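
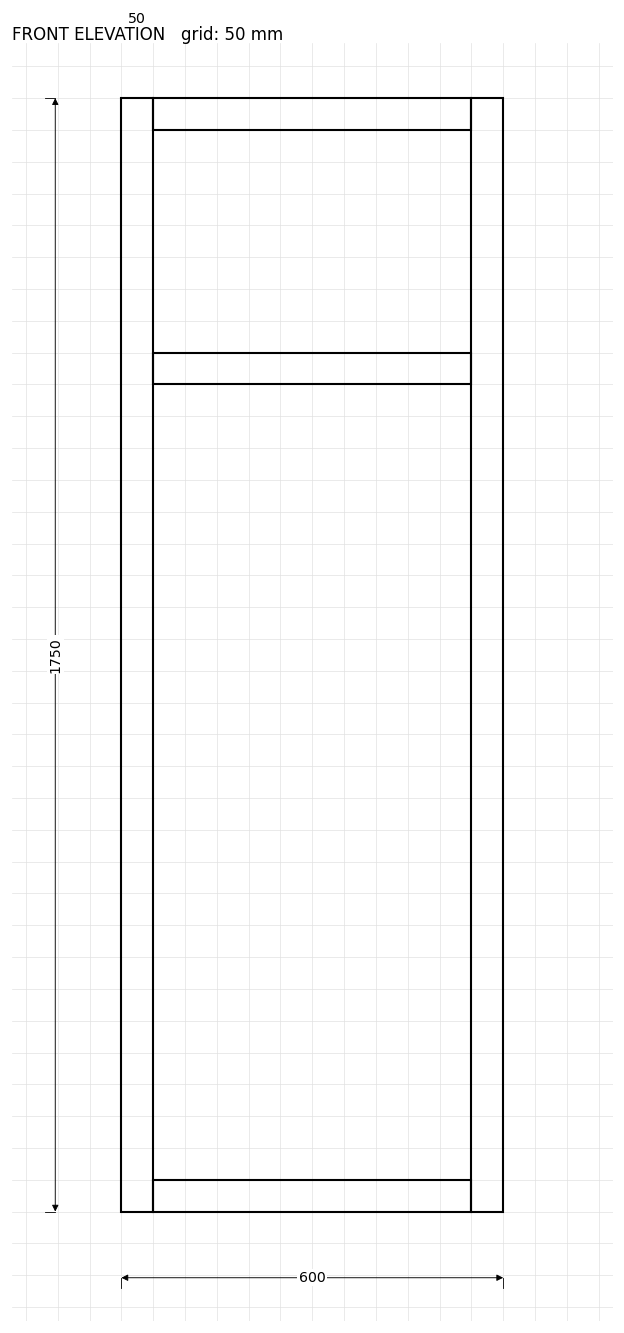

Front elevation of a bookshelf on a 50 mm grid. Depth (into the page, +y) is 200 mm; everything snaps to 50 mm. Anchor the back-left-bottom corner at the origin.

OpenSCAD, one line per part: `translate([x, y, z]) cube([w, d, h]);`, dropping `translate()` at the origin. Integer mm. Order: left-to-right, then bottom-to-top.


cube([50, 200, 1750]);
translate([50, 0, 0]) cube([500, 200, 50]);
translate([50, 0, 1300]) cube([500, 200, 50]);
translate([50, 0, 1700]) cube([500, 200, 50]);
translate([550, 0, 0]) cube([50, 200, 1750]);


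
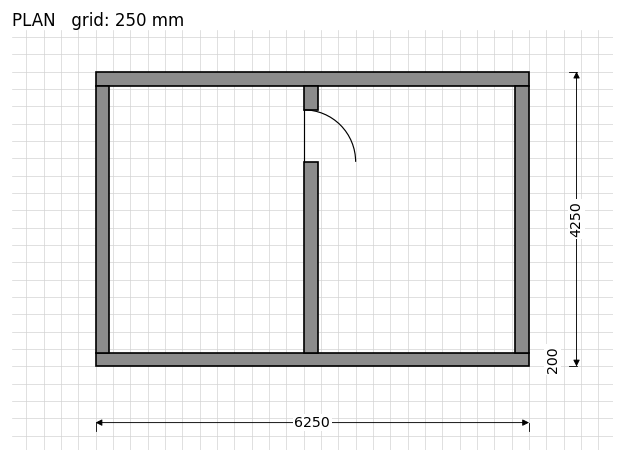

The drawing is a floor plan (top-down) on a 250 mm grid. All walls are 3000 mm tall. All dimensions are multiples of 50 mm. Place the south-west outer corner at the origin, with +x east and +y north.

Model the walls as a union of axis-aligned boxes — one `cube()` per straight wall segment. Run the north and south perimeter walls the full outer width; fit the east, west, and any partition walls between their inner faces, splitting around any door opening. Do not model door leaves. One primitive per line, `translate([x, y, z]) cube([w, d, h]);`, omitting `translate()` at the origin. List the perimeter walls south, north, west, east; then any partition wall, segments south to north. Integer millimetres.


cube([6250, 200, 3000]);
translate([0, 4050, 0]) cube([6250, 200, 3000]);
translate([0, 200, 0]) cube([200, 3850, 3000]);
translate([6050, 200, 0]) cube([200, 3850, 3000]);
translate([3000, 200, 0]) cube([200, 2750, 3000]);
translate([3000, 3700, 0]) cube([200, 350, 3000]);


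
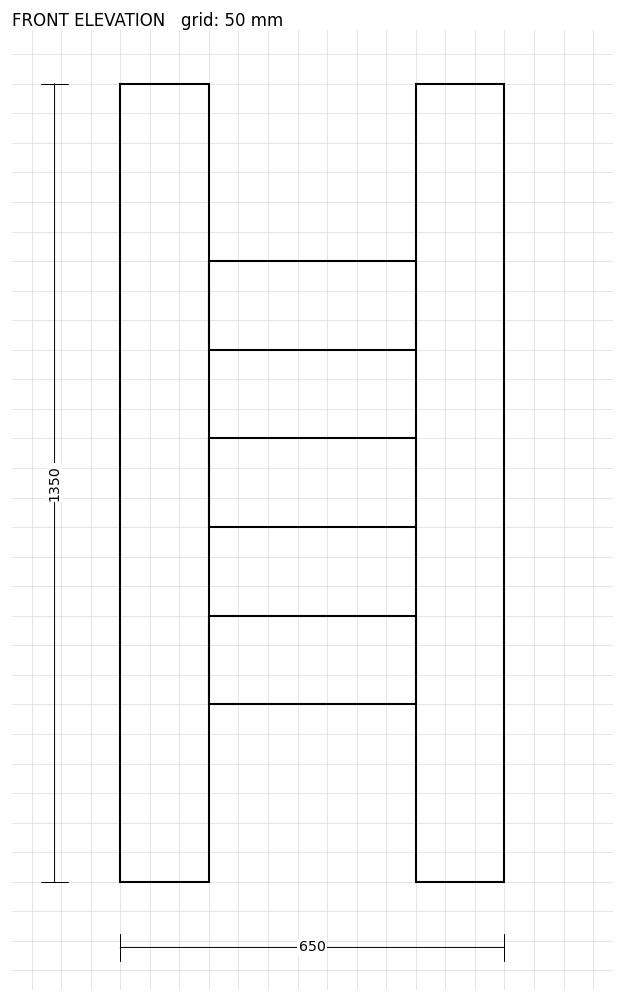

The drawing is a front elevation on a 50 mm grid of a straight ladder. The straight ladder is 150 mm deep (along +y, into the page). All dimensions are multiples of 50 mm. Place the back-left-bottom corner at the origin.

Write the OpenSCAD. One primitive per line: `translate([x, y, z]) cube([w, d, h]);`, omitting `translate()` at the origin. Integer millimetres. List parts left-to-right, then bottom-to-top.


cube([150, 150, 1350]);
translate([150, 0, 300]) cube([350, 150, 150]);
translate([150, 0, 600]) cube([350, 150, 150]);
translate([150, 0, 900]) cube([350, 150, 150]);
translate([500, 0, 0]) cube([150, 150, 1350]);


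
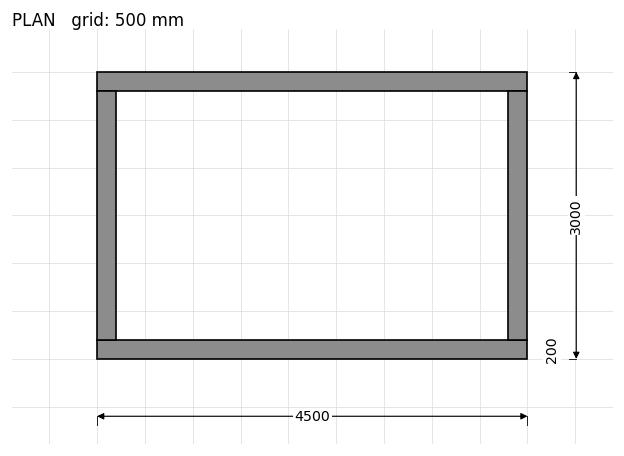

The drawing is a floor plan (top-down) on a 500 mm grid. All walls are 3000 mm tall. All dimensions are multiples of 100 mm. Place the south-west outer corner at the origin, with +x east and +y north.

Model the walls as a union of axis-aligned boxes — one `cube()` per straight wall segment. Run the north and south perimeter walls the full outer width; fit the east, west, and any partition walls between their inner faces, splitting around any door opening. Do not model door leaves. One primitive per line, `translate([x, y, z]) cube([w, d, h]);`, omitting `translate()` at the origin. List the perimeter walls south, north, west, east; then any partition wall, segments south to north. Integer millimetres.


cube([4500, 200, 3000]);
translate([0, 2800, 0]) cube([4500, 200, 3000]);
translate([0, 200, 0]) cube([200, 2600, 3000]);
translate([4300, 200, 0]) cube([200, 2600, 3000]);


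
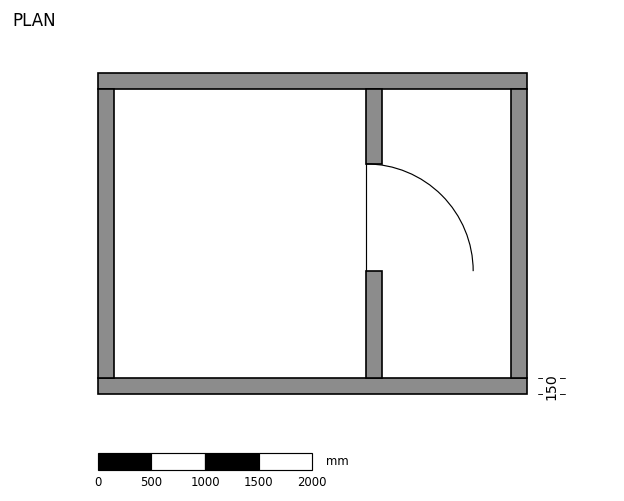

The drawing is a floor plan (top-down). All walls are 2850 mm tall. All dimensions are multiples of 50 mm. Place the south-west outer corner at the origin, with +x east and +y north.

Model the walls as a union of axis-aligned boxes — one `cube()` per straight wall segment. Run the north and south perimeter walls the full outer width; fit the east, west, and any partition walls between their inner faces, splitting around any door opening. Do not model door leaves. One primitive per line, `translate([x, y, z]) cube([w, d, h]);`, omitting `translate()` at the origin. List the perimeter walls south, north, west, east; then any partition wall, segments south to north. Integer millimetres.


cube([4000, 150, 2850]);
translate([0, 2850, 0]) cube([4000, 150, 2850]);
translate([0, 150, 0]) cube([150, 2700, 2850]);
translate([3850, 150, 0]) cube([150, 2700, 2850]);
translate([2500, 150, 0]) cube([150, 1000, 2850]);
translate([2500, 2150, 0]) cube([150, 700, 2850]);


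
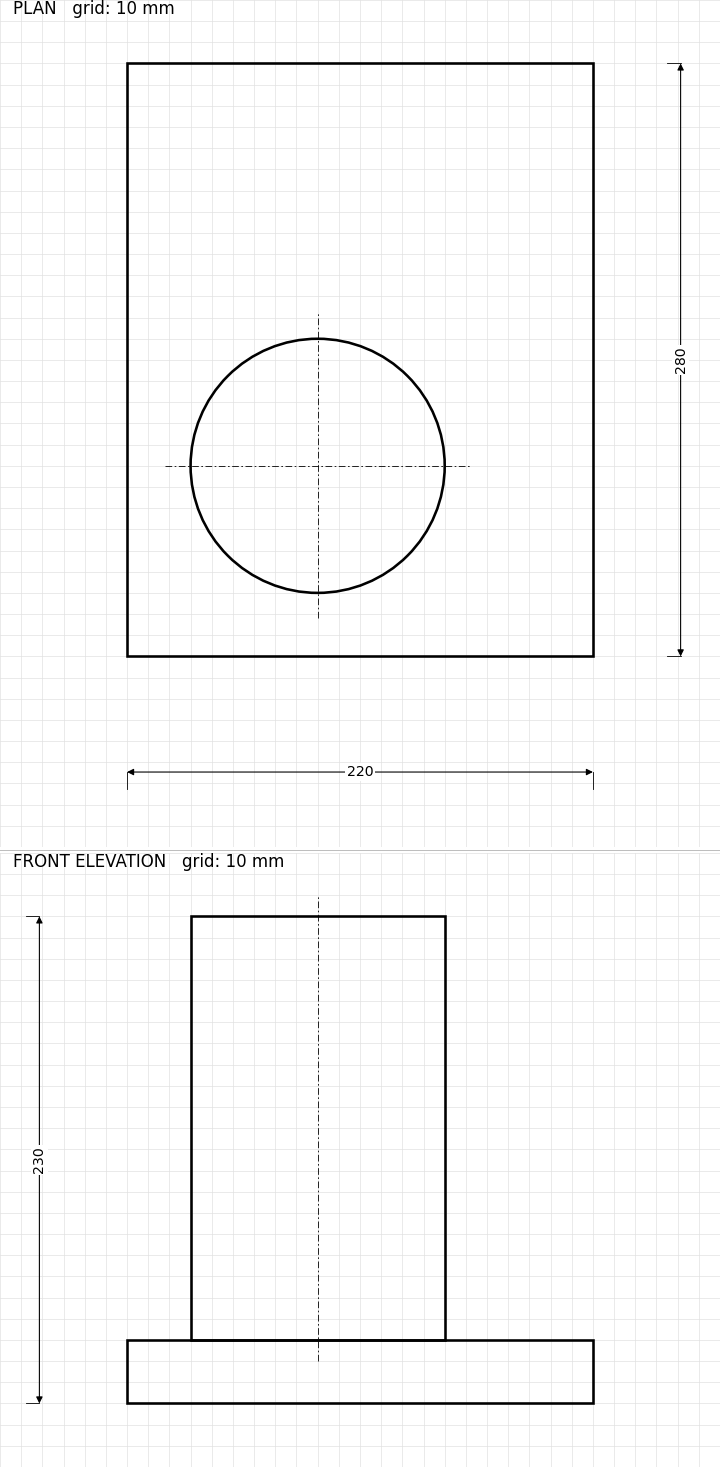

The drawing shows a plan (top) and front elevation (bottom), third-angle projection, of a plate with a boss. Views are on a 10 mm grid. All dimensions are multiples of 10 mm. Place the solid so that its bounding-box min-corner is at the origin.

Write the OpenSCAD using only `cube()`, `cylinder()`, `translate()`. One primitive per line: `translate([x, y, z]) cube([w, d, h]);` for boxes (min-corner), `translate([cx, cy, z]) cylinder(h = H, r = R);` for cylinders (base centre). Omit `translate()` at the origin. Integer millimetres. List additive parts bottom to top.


cube([220, 280, 30]);
translate([90, 90, 30]) cylinder(h = 200, r = 60);


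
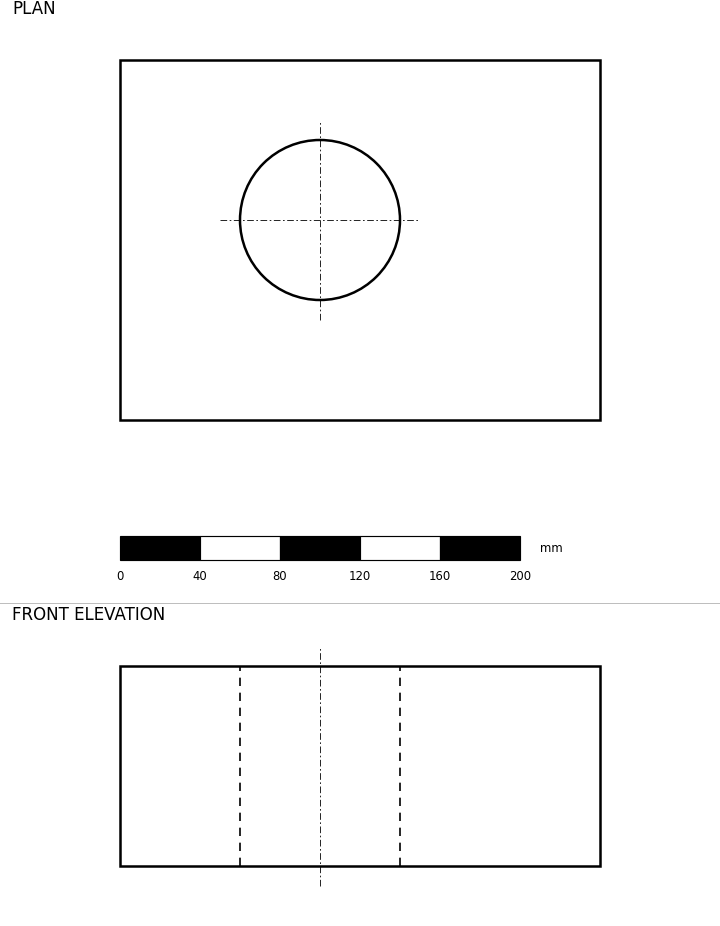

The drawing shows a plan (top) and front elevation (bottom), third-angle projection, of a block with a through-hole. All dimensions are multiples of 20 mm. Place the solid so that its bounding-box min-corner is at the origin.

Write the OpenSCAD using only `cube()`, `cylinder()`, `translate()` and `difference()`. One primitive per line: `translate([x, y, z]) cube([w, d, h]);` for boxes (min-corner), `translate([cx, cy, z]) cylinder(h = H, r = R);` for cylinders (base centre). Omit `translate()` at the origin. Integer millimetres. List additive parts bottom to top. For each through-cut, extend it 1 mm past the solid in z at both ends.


difference() {
  cube([240, 180, 100]);
  translate([100, 100, -1]) cylinder(h = 102, r = 40);
}


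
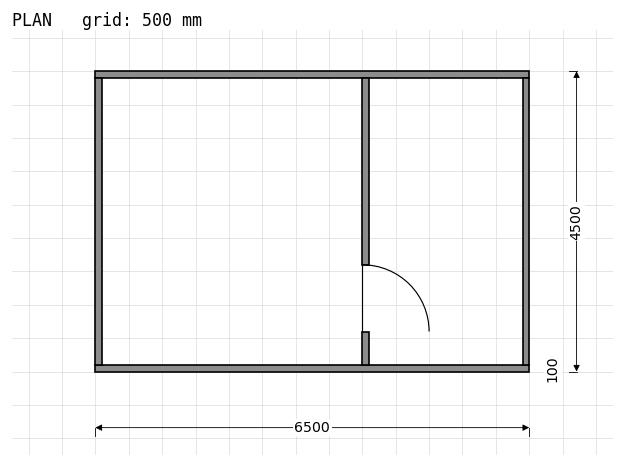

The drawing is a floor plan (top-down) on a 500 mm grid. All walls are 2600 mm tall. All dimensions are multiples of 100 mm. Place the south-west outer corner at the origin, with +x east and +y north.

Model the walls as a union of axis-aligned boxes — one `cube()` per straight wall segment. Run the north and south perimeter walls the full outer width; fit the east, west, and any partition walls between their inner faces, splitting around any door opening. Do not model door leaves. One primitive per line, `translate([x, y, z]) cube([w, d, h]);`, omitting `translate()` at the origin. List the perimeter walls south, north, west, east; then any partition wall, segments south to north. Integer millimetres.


cube([6500, 100, 2600]);
translate([0, 4400, 0]) cube([6500, 100, 2600]);
translate([0, 100, 0]) cube([100, 4300, 2600]);
translate([6400, 100, 0]) cube([100, 4300, 2600]);
translate([4000, 100, 0]) cube([100, 500, 2600]);
translate([4000, 1600, 0]) cube([100, 2800, 2600]);


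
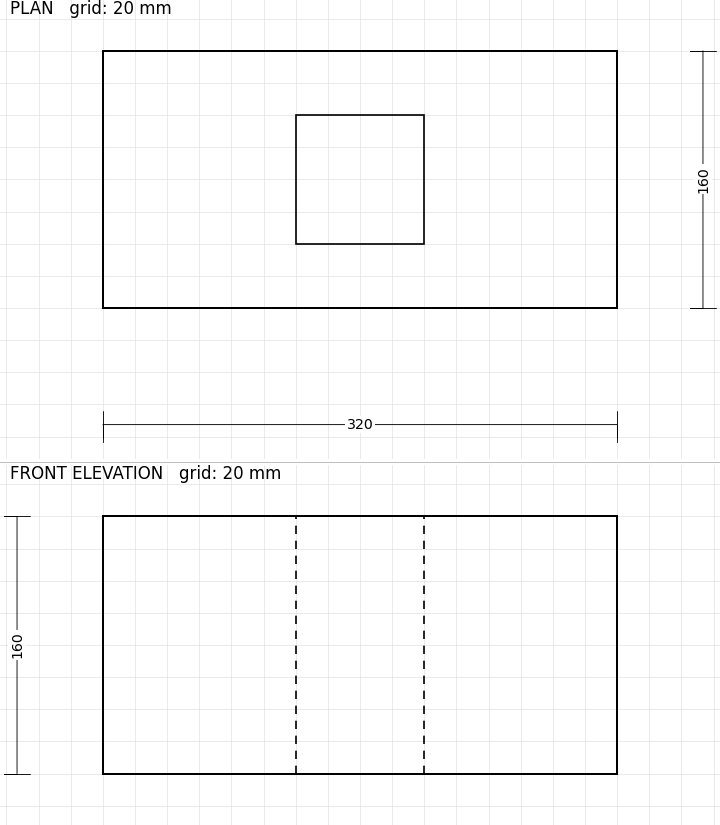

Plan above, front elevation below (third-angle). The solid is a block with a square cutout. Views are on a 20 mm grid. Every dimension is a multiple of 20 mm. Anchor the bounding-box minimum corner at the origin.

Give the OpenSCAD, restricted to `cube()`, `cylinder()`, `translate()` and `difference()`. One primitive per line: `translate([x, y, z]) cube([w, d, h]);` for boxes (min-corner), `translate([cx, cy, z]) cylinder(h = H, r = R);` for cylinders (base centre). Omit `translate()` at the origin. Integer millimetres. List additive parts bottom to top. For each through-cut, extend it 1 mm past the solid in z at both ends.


difference() {
  cube([320, 160, 160]);
  translate([120, 40, -1]) cube([80, 80, 162]);
}


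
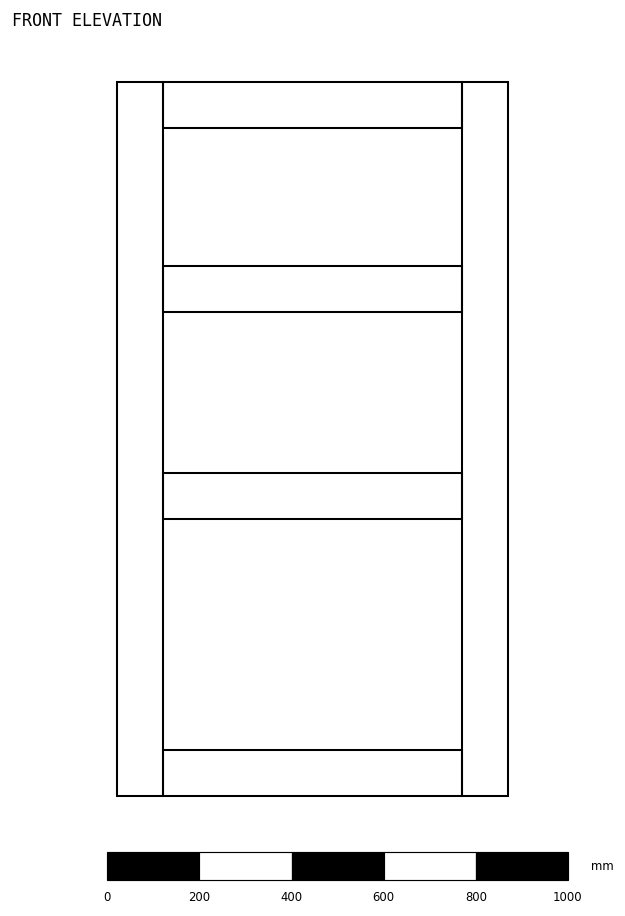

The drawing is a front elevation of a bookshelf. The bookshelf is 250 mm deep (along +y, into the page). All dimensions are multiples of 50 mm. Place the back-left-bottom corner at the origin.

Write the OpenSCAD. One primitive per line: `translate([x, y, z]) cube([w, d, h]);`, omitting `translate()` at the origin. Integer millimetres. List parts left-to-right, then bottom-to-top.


cube([100, 250, 1550]);
translate([100, 0, 0]) cube([650, 250, 100]);
translate([100, 0, 600]) cube([650, 250, 100]);
translate([100, 0, 1050]) cube([650, 250, 100]);
translate([100, 0, 1450]) cube([650, 250, 100]);
translate([750, 0, 0]) cube([100, 250, 1550]);


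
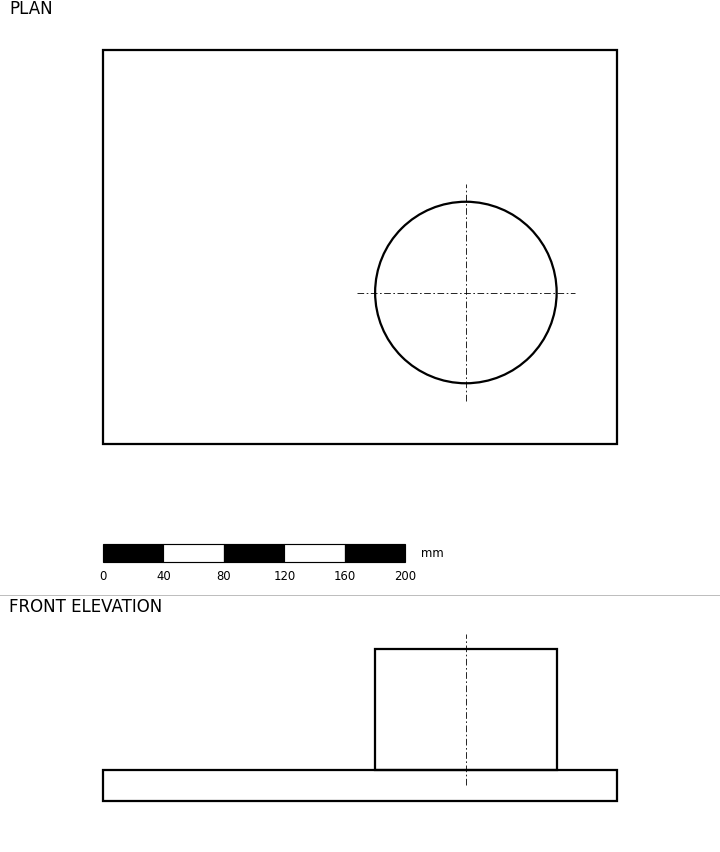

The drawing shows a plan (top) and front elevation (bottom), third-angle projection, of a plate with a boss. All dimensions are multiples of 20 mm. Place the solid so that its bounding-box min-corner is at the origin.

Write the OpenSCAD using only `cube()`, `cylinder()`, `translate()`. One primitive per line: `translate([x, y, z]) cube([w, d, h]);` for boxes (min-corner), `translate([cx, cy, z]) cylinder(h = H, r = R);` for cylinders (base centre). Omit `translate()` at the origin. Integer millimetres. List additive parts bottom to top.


cube([340, 260, 20]);
translate([240, 100, 20]) cylinder(h = 80, r = 60);


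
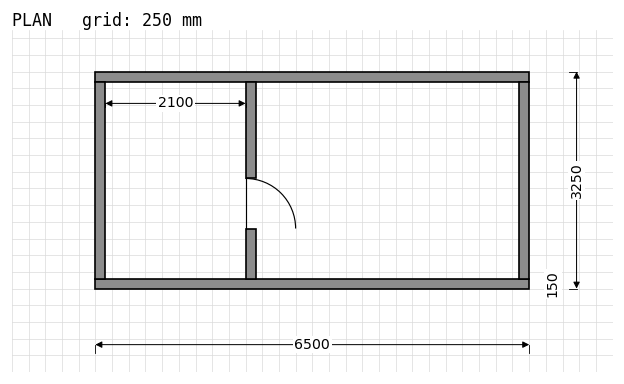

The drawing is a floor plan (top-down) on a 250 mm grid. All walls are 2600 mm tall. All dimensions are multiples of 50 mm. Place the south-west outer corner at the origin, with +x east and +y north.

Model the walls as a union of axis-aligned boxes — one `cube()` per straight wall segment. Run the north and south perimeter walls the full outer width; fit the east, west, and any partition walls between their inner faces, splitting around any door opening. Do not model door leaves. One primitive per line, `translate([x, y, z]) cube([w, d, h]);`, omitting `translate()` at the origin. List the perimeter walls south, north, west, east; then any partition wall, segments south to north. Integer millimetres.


cube([6500, 150, 2600]);
translate([0, 3100, 0]) cube([6500, 150, 2600]);
translate([0, 150, 0]) cube([150, 2950, 2600]);
translate([6350, 150, 0]) cube([150, 2950, 2600]);
translate([2250, 150, 0]) cube([150, 750, 2600]);
translate([2250, 1650, 0]) cube([150, 1450, 2600]);


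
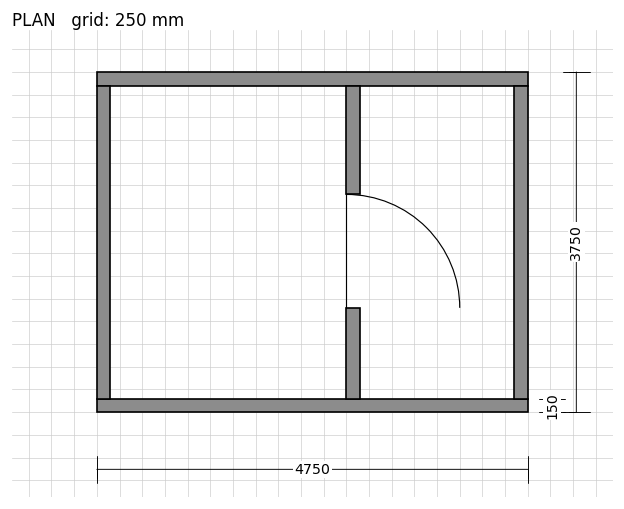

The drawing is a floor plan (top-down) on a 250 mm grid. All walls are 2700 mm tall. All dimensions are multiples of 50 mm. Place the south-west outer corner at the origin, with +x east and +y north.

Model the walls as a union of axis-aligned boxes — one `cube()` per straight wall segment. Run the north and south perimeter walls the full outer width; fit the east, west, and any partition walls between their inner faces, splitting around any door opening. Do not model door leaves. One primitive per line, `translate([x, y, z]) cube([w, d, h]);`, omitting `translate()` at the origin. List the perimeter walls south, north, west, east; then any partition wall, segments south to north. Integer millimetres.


cube([4750, 150, 2700]);
translate([0, 3600, 0]) cube([4750, 150, 2700]);
translate([0, 150, 0]) cube([150, 3450, 2700]);
translate([4600, 150, 0]) cube([150, 3450, 2700]);
translate([2750, 150, 0]) cube([150, 1000, 2700]);
translate([2750, 2400, 0]) cube([150, 1200, 2700]);


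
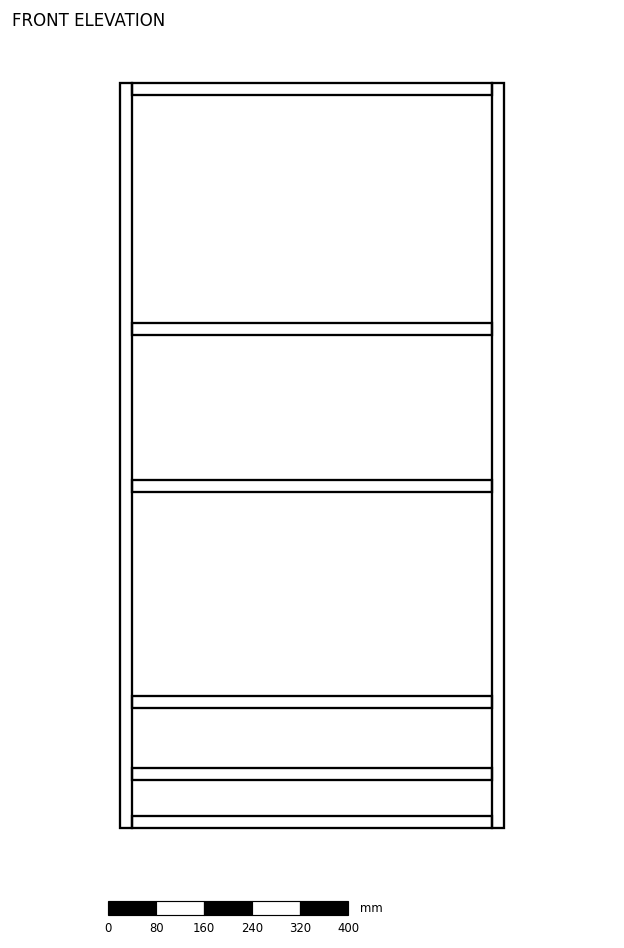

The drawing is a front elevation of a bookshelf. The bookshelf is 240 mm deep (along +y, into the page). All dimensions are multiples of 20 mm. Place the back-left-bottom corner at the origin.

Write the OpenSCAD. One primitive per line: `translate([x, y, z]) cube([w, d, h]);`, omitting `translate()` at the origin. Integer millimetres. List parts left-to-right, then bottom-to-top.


cube([20, 240, 1240]);
translate([20, 0, 0]) cube([600, 240, 20]);
translate([20, 0, 80]) cube([600, 240, 20]);
translate([20, 0, 200]) cube([600, 240, 20]);
translate([20, 0, 560]) cube([600, 240, 20]);
translate([20, 0, 820]) cube([600, 240, 20]);
translate([20, 0, 1220]) cube([600, 240, 20]);
translate([620, 0, 0]) cube([20, 240, 1240]);


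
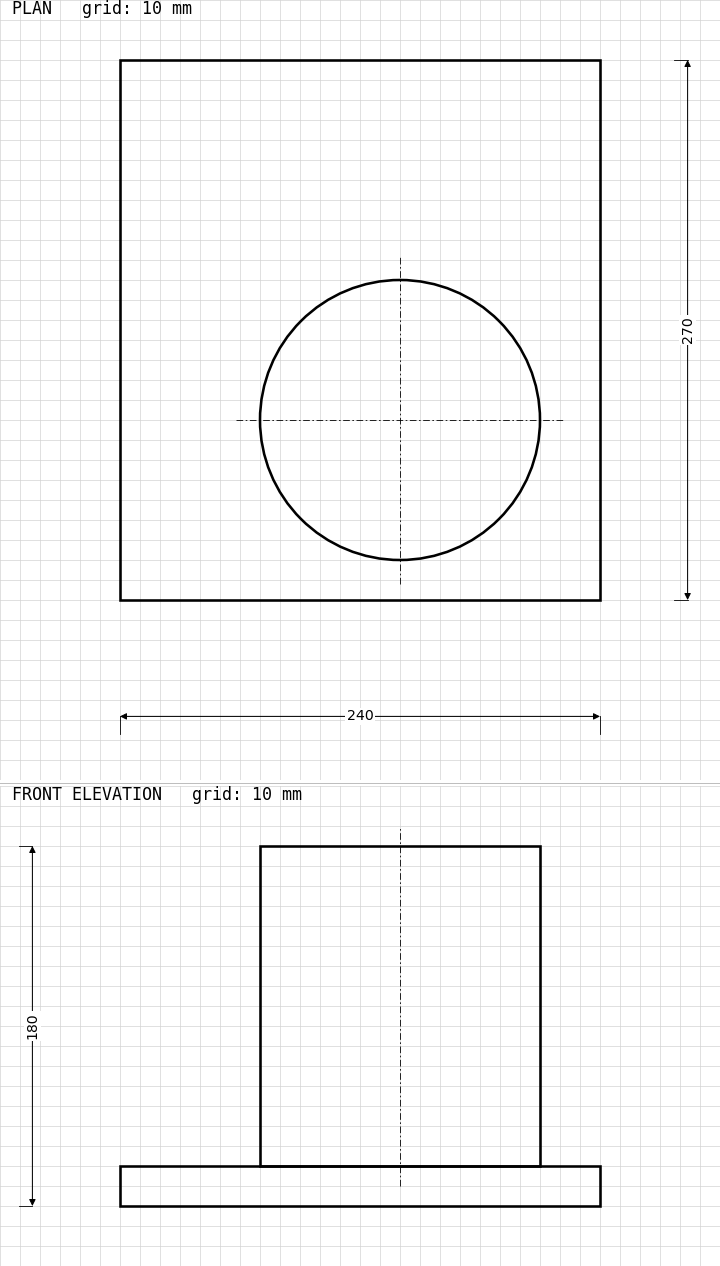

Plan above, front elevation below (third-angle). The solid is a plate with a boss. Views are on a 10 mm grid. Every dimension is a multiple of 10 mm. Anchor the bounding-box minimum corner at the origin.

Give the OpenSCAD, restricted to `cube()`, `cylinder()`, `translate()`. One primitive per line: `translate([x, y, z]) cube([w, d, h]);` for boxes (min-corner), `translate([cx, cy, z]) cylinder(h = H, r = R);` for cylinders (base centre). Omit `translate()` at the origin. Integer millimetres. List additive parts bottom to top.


cube([240, 270, 20]);
translate([140, 90, 20]) cylinder(h = 160, r = 70);


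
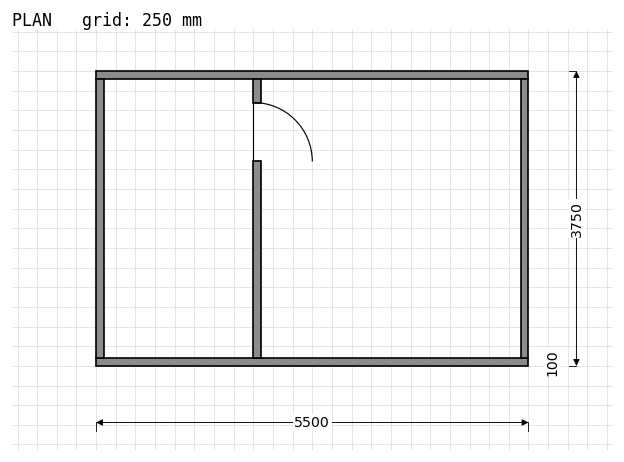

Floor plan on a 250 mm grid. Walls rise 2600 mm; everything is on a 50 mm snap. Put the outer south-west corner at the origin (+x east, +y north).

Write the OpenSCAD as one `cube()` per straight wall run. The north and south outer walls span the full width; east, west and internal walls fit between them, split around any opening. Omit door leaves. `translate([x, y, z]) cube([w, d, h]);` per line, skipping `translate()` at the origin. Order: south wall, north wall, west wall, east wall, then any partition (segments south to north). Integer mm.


cube([5500, 100, 2600]);
translate([0, 3650, 0]) cube([5500, 100, 2600]);
translate([0, 100, 0]) cube([100, 3550, 2600]);
translate([5400, 100, 0]) cube([100, 3550, 2600]);
translate([2000, 100, 0]) cube([100, 2500, 2600]);
translate([2000, 3350, 0]) cube([100, 300, 2600]);


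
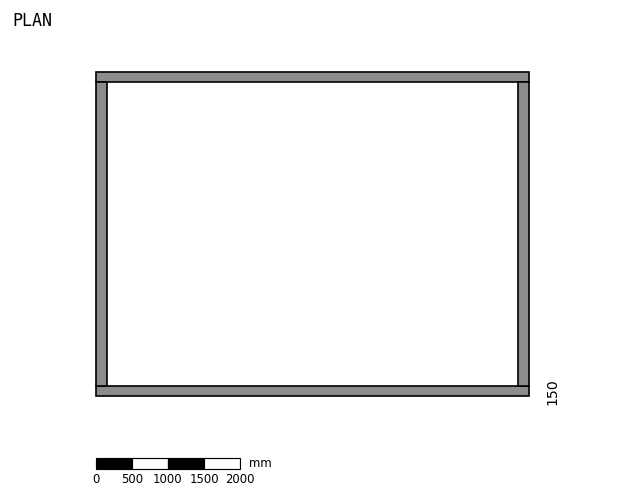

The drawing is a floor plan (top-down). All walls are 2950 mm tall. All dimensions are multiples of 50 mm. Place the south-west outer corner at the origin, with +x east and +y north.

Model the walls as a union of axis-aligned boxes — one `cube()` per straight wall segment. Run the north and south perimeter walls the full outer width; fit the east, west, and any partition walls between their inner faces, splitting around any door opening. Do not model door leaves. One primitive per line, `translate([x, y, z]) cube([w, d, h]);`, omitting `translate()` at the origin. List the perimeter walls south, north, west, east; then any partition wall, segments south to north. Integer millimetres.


cube([6000, 150, 2950]);
translate([0, 4350, 0]) cube([6000, 150, 2950]);
translate([0, 150, 0]) cube([150, 4200, 2950]);
translate([5850, 150, 0]) cube([150, 4200, 2950]);


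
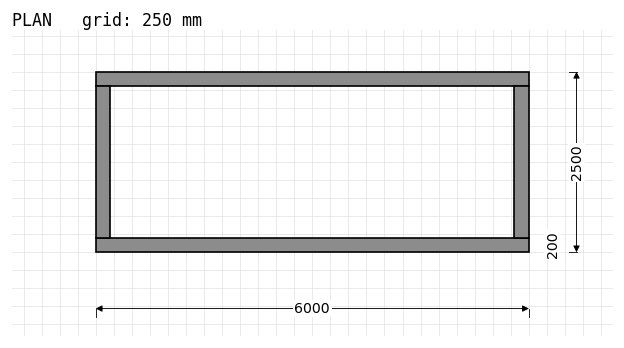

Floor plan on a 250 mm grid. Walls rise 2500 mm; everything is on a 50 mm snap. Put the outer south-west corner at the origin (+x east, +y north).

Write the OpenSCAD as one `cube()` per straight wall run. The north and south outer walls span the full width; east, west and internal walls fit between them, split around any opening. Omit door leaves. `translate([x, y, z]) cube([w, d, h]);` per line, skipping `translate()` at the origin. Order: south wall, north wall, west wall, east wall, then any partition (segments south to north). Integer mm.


cube([6000, 200, 2500]);
translate([0, 2300, 0]) cube([6000, 200, 2500]);
translate([0, 200, 0]) cube([200, 2100, 2500]);
translate([5800, 200, 0]) cube([200, 2100, 2500]);


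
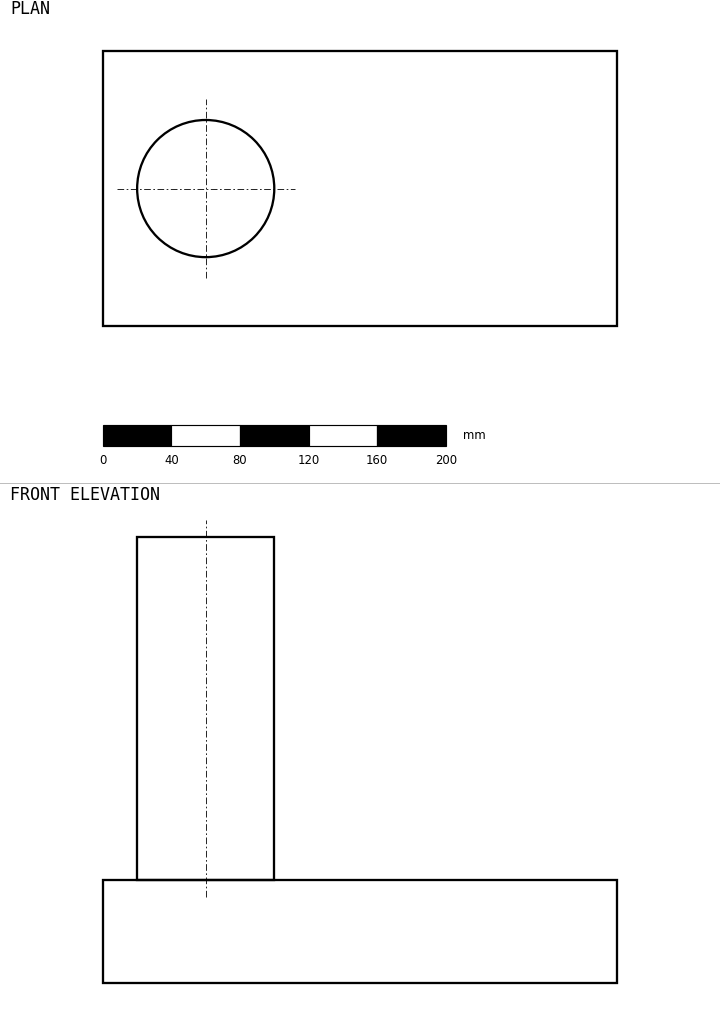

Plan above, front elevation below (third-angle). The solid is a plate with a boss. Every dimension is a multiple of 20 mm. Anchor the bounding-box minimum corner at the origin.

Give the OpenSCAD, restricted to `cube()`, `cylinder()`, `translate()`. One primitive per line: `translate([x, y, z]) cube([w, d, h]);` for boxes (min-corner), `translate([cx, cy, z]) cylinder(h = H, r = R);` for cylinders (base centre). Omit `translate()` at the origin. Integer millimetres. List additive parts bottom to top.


cube([300, 160, 60]);
translate([60, 80, 60]) cylinder(h = 200, r = 40);


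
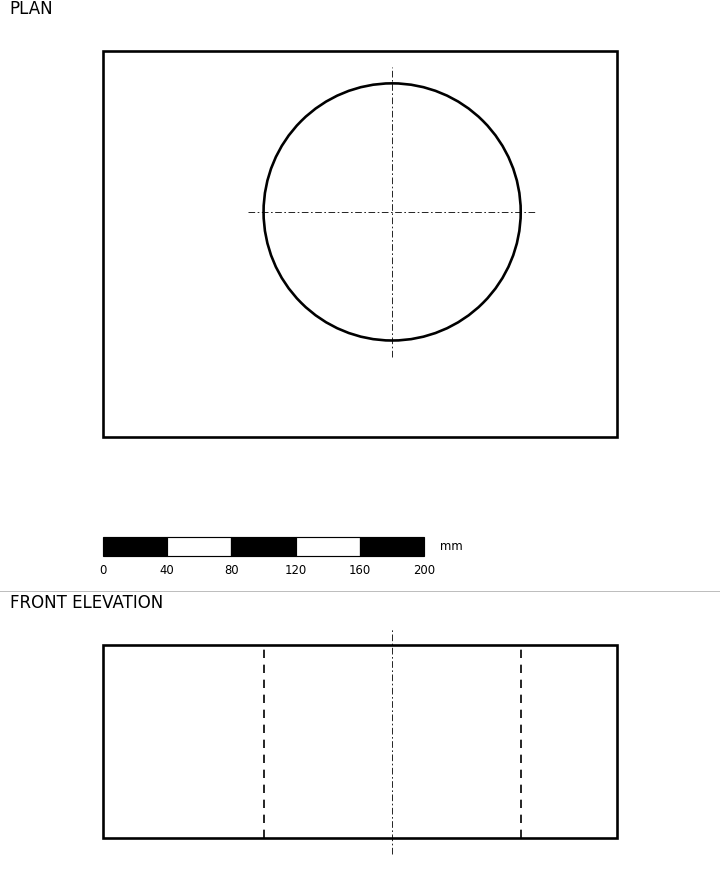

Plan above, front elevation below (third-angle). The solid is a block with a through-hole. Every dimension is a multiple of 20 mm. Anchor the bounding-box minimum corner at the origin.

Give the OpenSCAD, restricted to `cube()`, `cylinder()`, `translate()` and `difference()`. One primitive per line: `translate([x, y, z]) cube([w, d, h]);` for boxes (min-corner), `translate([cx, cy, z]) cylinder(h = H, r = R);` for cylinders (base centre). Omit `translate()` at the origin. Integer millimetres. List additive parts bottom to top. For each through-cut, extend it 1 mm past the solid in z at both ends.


difference() {
  cube([320, 240, 120]);
  translate([180, 140, -1]) cylinder(h = 122, r = 80);
}


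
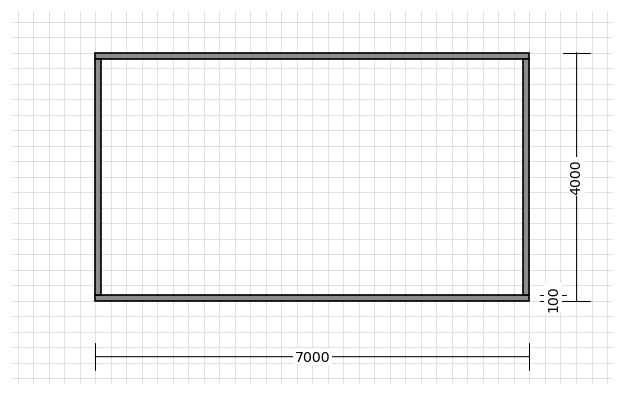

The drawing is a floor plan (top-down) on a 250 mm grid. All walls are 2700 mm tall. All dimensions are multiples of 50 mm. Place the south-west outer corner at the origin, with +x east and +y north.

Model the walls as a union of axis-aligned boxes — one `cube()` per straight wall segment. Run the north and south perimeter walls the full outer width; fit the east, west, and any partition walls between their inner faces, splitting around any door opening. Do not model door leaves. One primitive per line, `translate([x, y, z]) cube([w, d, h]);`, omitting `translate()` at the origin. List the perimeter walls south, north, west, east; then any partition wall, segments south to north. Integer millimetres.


cube([7000, 100, 2700]);
translate([0, 3900, 0]) cube([7000, 100, 2700]);
translate([0, 100, 0]) cube([100, 3800, 2700]);
translate([6900, 100, 0]) cube([100, 3800, 2700]);


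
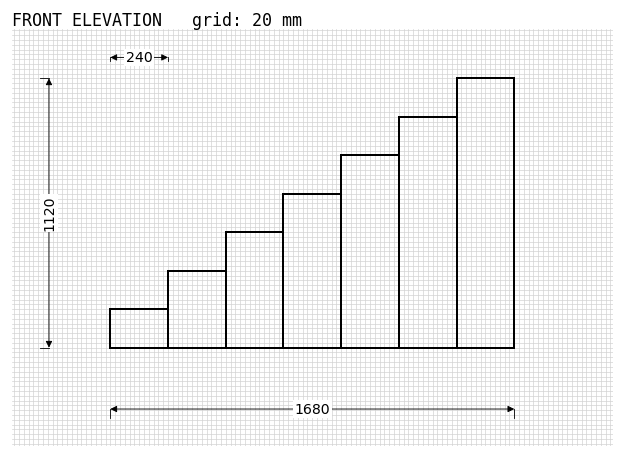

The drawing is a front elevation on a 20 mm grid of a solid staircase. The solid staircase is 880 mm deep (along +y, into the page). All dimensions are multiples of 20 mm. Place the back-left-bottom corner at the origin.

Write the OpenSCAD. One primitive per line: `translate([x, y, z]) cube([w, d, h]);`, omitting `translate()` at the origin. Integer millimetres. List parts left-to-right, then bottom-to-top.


cube([240, 880, 160]);
translate([240, 0, 0]) cube([240, 880, 320]);
translate([480, 0, 0]) cube([240, 880, 480]);
translate([720, 0, 0]) cube([240, 880, 640]);
translate([960, 0, 0]) cube([240, 880, 800]);
translate([1200, 0, 0]) cube([240, 880, 960]);
translate([1440, 0, 0]) cube([240, 880, 1120]);


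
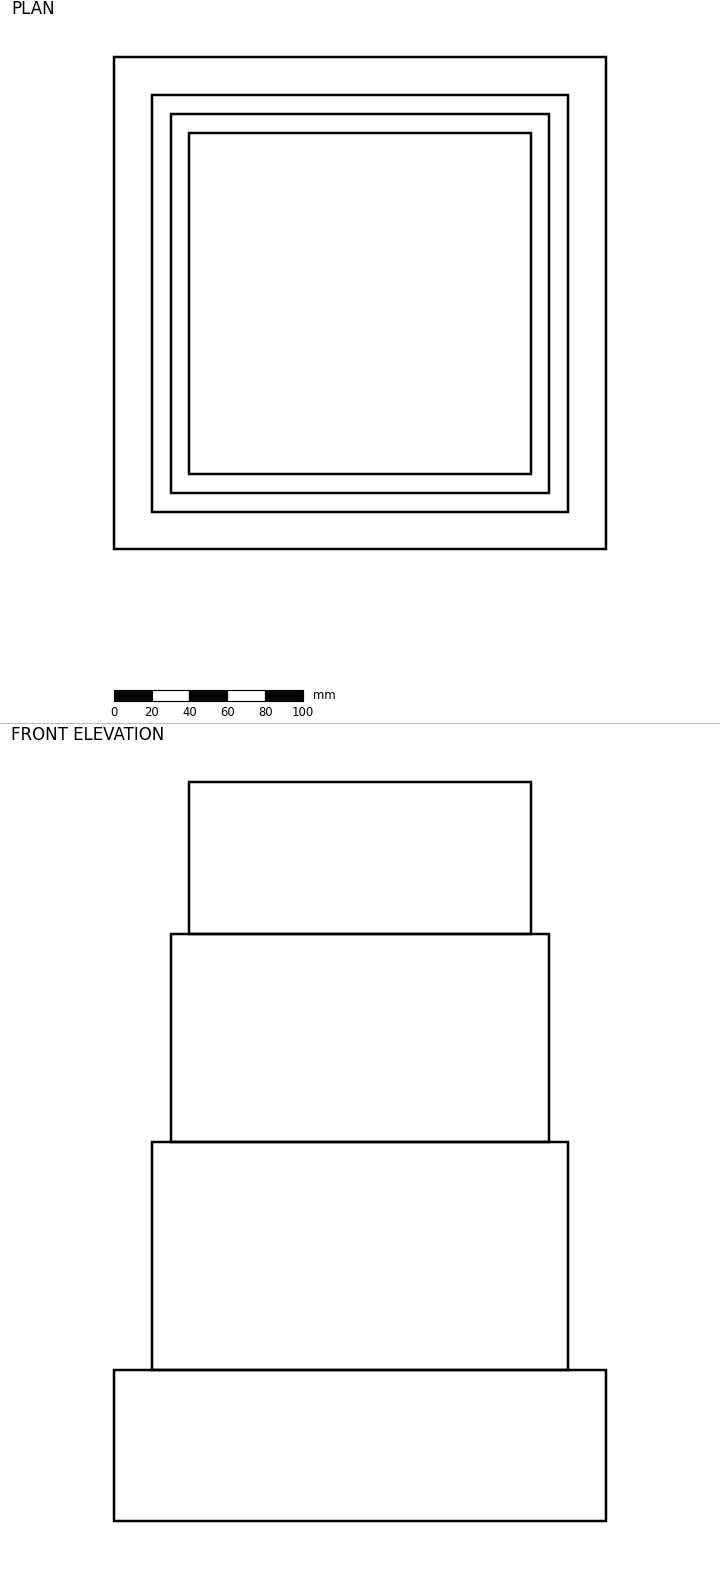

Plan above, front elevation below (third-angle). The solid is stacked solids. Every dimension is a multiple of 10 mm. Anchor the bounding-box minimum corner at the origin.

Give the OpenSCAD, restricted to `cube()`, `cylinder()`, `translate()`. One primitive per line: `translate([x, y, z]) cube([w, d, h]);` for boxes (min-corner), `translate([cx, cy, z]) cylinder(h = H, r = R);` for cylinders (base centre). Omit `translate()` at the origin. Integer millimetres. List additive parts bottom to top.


cube([260, 260, 80]);
translate([20, 20, 80]) cube([220, 220, 120]);
translate([30, 30, 200]) cube([200, 200, 110]);
translate([40, 40, 310]) cube([180, 180, 80]);


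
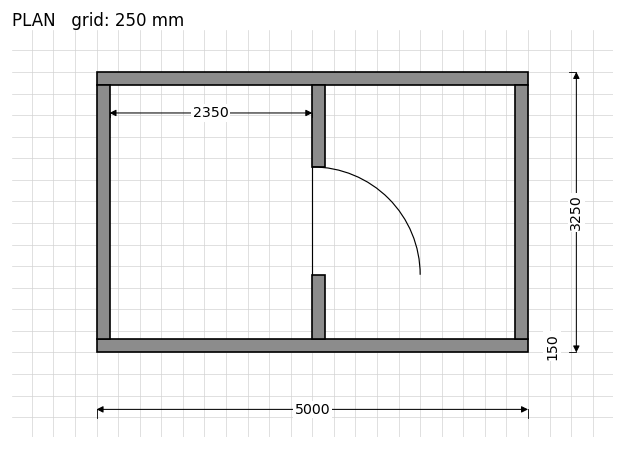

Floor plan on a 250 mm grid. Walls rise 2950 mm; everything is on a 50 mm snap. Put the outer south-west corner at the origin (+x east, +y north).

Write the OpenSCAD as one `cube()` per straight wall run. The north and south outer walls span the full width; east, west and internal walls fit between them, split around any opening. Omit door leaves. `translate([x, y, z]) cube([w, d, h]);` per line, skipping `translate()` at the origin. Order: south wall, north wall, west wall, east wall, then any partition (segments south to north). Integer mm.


cube([5000, 150, 2950]);
translate([0, 3100, 0]) cube([5000, 150, 2950]);
translate([0, 150, 0]) cube([150, 2950, 2950]);
translate([4850, 150, 0]) cube([150, 2950, 2950]);
translate([2500, 150, 0]) cube([150, 750, 2950]);
translate([2500, 2150, 0]) cube([150, 950, 2950]);


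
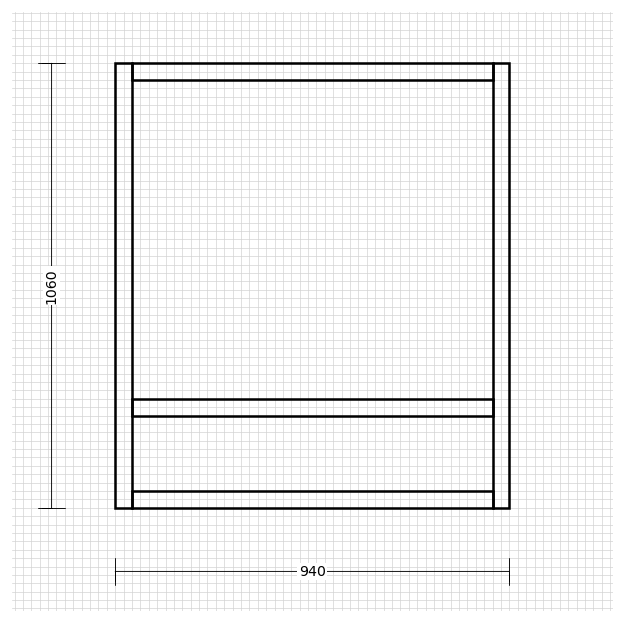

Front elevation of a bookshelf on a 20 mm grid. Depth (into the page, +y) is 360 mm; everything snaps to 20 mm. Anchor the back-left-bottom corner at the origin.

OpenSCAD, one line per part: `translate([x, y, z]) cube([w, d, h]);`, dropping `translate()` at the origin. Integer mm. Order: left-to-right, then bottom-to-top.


cube([40, 360, 1060]);
translate([40, 0, 0]) cube([860, 360, 40]);
translate([40, 0, 220]) cube([860, 360, 40]);
translate([40, 0, 1020]) cube([860, 360, 40]);
translate([900, 0, 0]) cube([40, 360, 1060]);


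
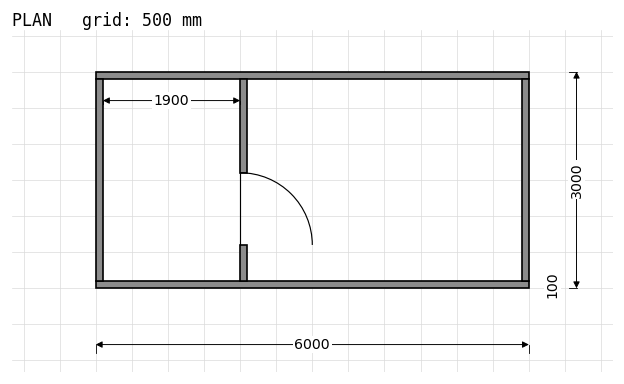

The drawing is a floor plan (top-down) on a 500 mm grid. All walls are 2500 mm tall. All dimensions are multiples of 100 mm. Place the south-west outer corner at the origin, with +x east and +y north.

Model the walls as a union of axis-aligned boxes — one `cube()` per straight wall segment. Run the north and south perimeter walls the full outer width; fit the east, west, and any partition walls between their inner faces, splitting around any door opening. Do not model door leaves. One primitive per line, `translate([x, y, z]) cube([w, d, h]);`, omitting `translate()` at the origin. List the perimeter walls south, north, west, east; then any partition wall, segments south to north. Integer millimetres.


cube([6000, 100, 2500]);
translate([0, 2900, 0]) cube([6000, 100, 2500]);
translate([0, 100, 0]) cube([100, 2800, 2500]);
translate([5900, 100, 0]) cube([100, 2800, 2500]);
translate([2000, 100, 0]) cube([100, 500, 2500]);
translate([2000, 1600, 0]) cube([100, 1300, 2500]);


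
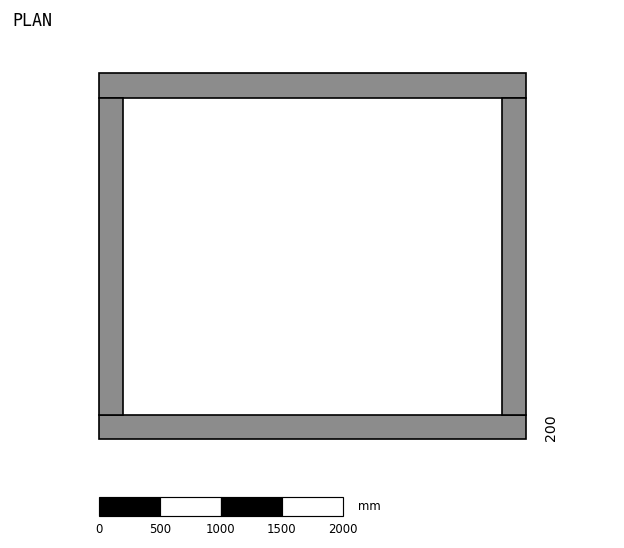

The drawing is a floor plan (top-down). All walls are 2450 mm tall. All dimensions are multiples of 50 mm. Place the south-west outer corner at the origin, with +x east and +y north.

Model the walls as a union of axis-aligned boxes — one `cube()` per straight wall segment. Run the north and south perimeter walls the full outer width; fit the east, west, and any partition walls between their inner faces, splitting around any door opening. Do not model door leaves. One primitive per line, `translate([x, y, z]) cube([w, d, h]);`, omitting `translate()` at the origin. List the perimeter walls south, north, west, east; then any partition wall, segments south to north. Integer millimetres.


cube([3500, 200, 2450]);
translate([0, 2800, 0]) cube([3500, 200, 2450]);
translate([0, 200, 0]) cube([200, 2600, 2450]);
translate([3300, 200, 0]) cube([200, 2600, 2450]);


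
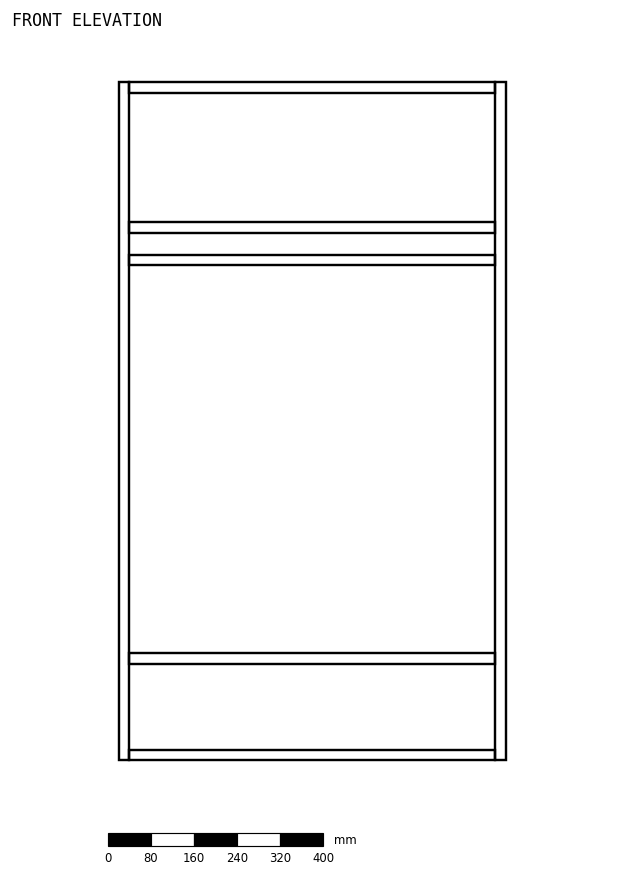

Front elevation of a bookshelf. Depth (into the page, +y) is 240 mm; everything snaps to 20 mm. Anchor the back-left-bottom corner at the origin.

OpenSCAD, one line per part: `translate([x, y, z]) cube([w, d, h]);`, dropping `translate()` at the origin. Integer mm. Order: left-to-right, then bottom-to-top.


cube([20, 240, 1260]);
translate([20, 0, 0]) cube([680, 240, 20]);
translate([20, 0, 180]) cube([680, 240, 20]);
translate([20, 0, 920]) cube([680, 240, 20]);
translate([20, 0, 980]) cube([680, 240, 20]);
translate([20, 0, 1240]) cube([680, 240, 20]);
translate([700, 0, 0]) cube([20, 240, 1260]);


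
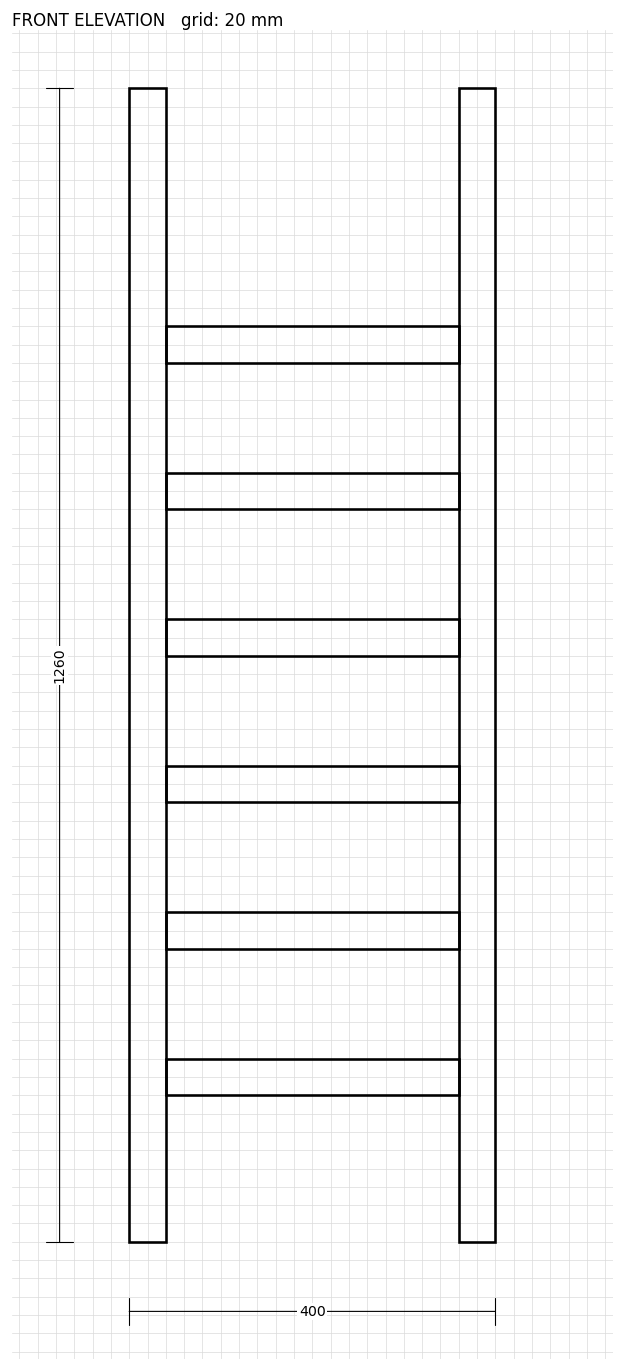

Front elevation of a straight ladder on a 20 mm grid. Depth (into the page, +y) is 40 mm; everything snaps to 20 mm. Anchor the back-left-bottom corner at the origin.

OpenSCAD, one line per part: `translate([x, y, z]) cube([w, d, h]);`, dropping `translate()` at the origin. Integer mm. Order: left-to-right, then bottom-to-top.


cube([40, 40, 1260]);
translate([40, 0, 160]) cube([320, 40, 40]);
translate([40, 0, 320]) cube([320, 40, 40]);
translate([40, 0, 480]) cube([320, 40, 40]);
translate([40, 0, 640]) cube([320, 40, 40]);
translate([40, 0, 800]) cube([320, 40, 40]);
translate([40, 0, 960]) cube([320, 40, 40]);
translate([360, 0, 0]) cube([40, 40, 1260]);


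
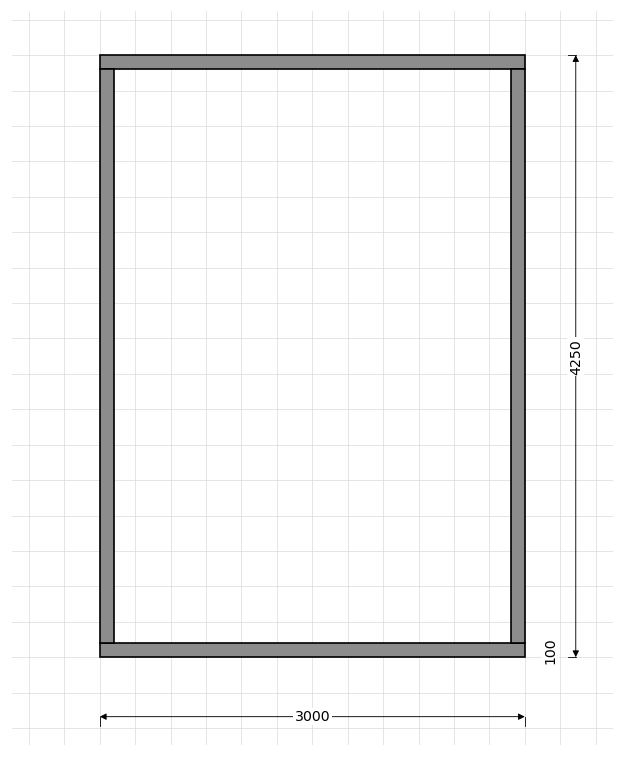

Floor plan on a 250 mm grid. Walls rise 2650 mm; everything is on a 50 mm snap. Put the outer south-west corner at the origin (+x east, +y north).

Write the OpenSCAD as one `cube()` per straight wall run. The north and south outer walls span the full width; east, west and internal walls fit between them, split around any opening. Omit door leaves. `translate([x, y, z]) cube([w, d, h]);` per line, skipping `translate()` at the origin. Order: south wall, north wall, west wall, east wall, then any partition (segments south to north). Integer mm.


cube([3000, 100, 2650]);
translate([0, 4150, 0]) cube([3000, 100, 2650]);
translate([0, 100, 0]) cube([100, 4050, 2650]);
translate([2900, 100, 0]) cube([100, 4050, 2650]);


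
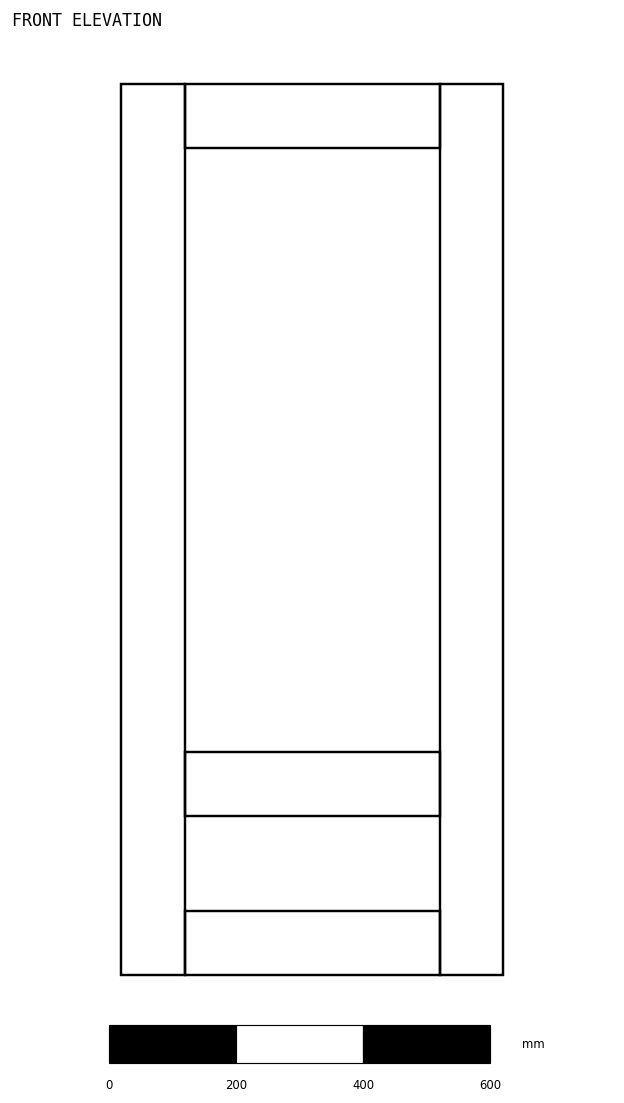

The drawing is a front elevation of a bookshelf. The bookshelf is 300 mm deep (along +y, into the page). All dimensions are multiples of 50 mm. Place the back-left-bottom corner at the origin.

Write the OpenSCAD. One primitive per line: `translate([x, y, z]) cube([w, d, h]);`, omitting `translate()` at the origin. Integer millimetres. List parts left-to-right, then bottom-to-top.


cube([100, 300, 1400]);
translate([100, 0, 0]) cube([400, 300, 100]);
translate([100, 0, 250]) cube([400, 300, 100]);
translate([100, 0, 1300]) cube([400, 300, 100]);
translate([500, 0, 0]) cube([100, 300, 1400]);


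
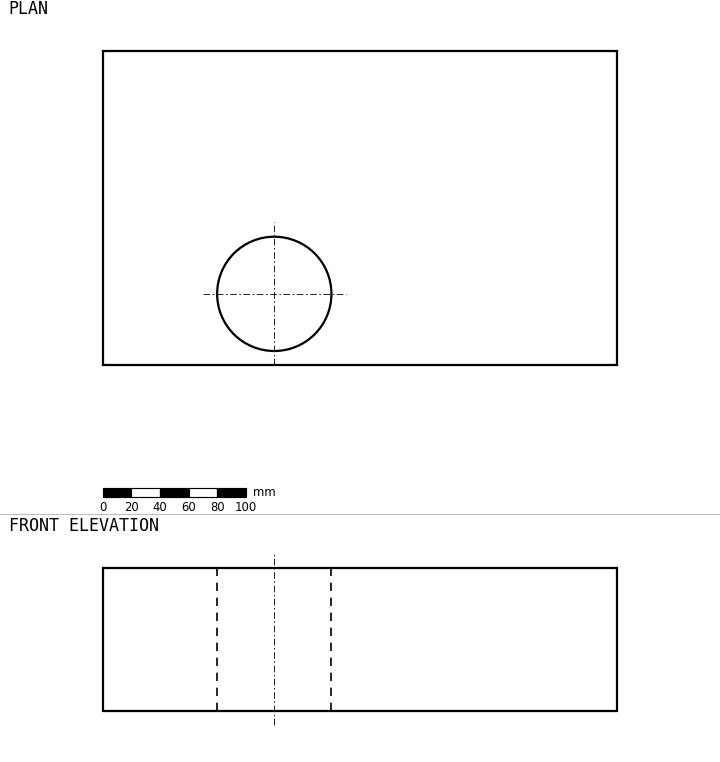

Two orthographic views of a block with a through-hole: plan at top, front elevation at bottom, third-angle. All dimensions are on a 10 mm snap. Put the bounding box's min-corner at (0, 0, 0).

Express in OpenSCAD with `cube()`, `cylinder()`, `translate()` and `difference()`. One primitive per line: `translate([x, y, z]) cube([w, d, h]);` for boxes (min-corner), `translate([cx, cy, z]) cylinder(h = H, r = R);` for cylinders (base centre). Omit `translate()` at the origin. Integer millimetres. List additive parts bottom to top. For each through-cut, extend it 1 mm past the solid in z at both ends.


difference() {
  cube([360, 220, 100]);
  translate([120, 50, -1]) cylinder(h = 102, r = 40);
}


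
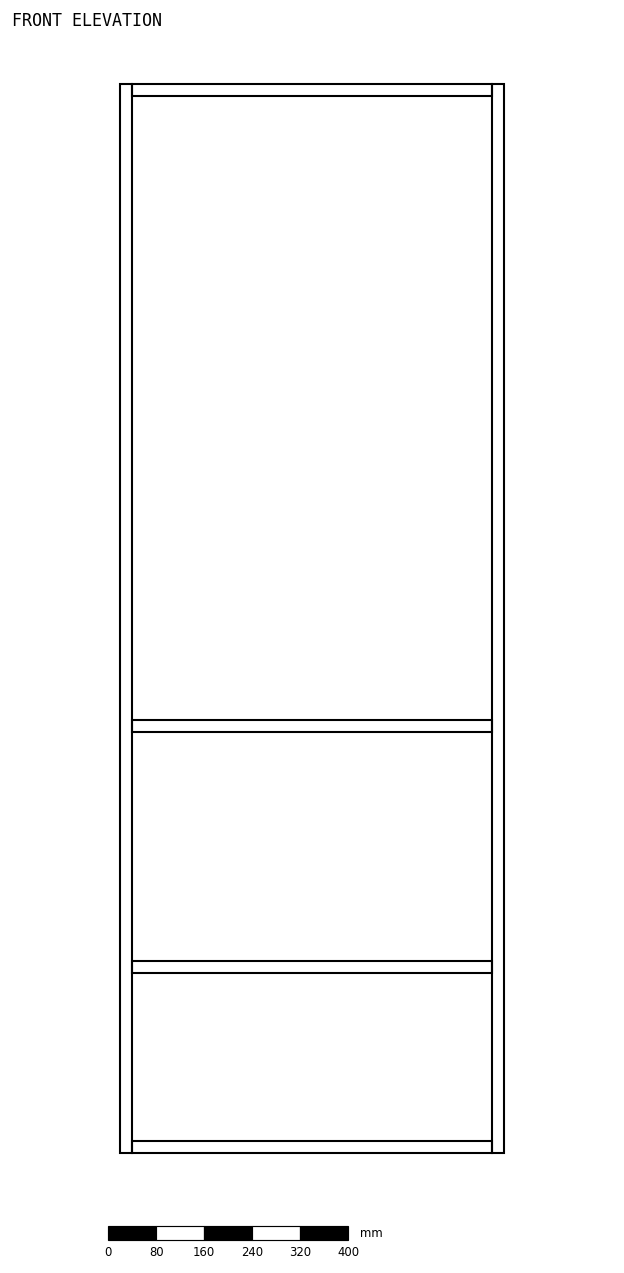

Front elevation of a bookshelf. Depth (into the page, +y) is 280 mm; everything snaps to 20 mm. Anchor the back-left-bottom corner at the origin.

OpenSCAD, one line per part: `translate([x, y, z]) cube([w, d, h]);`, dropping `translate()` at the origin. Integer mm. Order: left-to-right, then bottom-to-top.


cube([20, 280, 1780]);
translate([20, 0, 0]) cube([600, 280, 20]);
translate([20, 0, 300]) cube([600, 280, 20]);
translate([20, 0, 700]) cube([600, 280, 20]);
translate([20, 0, 1760]) cube([600, 280, 20]);
translate([620, 0, 0]) cube([20, 280, 1780]);


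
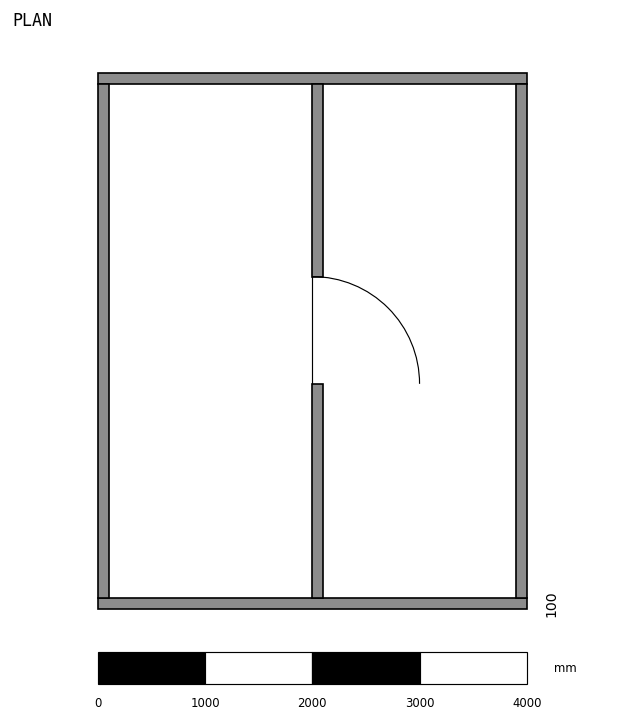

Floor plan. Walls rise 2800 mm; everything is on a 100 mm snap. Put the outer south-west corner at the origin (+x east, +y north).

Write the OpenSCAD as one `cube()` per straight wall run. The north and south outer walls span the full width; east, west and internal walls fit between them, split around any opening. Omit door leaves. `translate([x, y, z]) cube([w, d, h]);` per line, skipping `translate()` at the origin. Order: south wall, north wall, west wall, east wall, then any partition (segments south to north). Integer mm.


cube([4000, 100, 2800]);
translate([0, 4900, 0]) cube([4000, 100, 2800]);
translate([0, 100, 0]) cube([100, 4800, 2800]);
translate([3900, 100, 0]) cube([100, 4800, 2800]);
translate([2000, 100, 0]) cube([100, 2000, 2800]);
translate([2000, 3100, 0]) cube([100, 1800, 2800]);


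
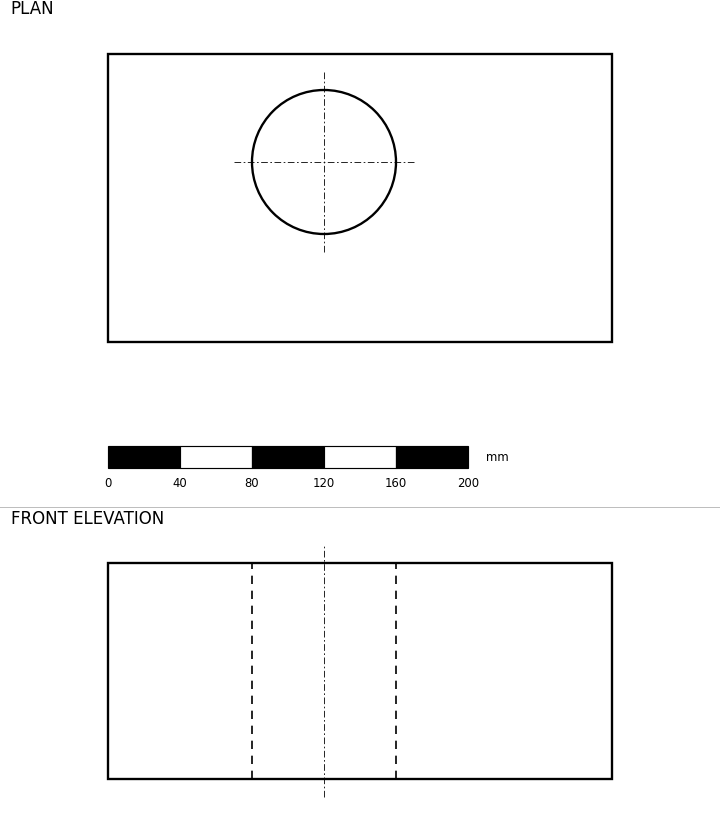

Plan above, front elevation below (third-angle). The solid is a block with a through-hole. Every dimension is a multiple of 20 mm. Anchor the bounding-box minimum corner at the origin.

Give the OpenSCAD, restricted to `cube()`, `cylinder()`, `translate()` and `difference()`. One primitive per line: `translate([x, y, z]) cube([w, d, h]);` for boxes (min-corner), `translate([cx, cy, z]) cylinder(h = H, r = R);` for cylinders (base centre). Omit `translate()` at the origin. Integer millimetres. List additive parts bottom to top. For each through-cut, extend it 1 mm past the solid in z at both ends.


difference() {
  cube([280, 160, 120]);
  translate([120, 100, -1]) cylinder(h = 122, r = 40);
}


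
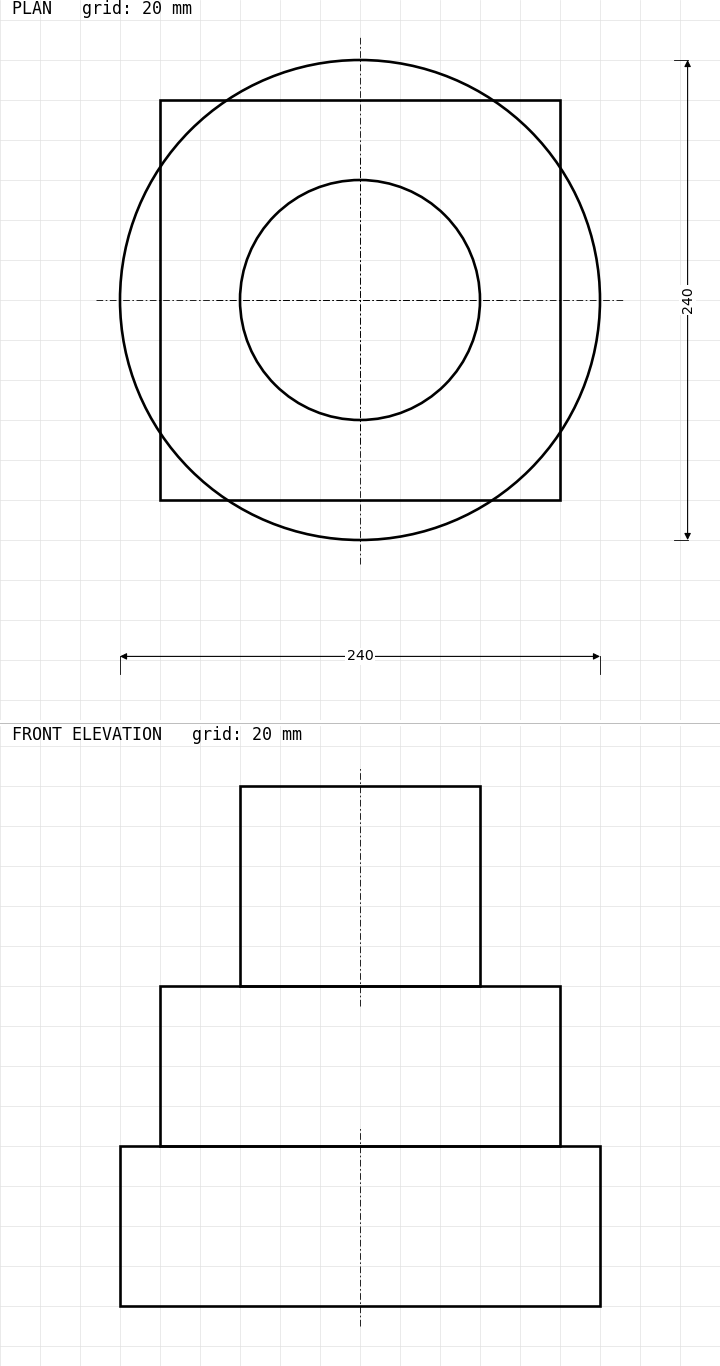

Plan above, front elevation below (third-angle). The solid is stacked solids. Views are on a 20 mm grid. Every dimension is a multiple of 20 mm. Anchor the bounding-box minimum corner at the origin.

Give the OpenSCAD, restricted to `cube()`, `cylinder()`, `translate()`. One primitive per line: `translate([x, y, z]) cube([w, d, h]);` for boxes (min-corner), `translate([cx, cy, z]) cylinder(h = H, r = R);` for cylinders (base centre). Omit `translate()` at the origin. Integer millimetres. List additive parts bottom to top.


translate([120, 120, 0]) cylinder(h = 80, r = 120);
translate([20, 20, 80]) cube([200, 200, 80]);
translate([120, 120, 160]) cylinder(h = 100, r = 60);


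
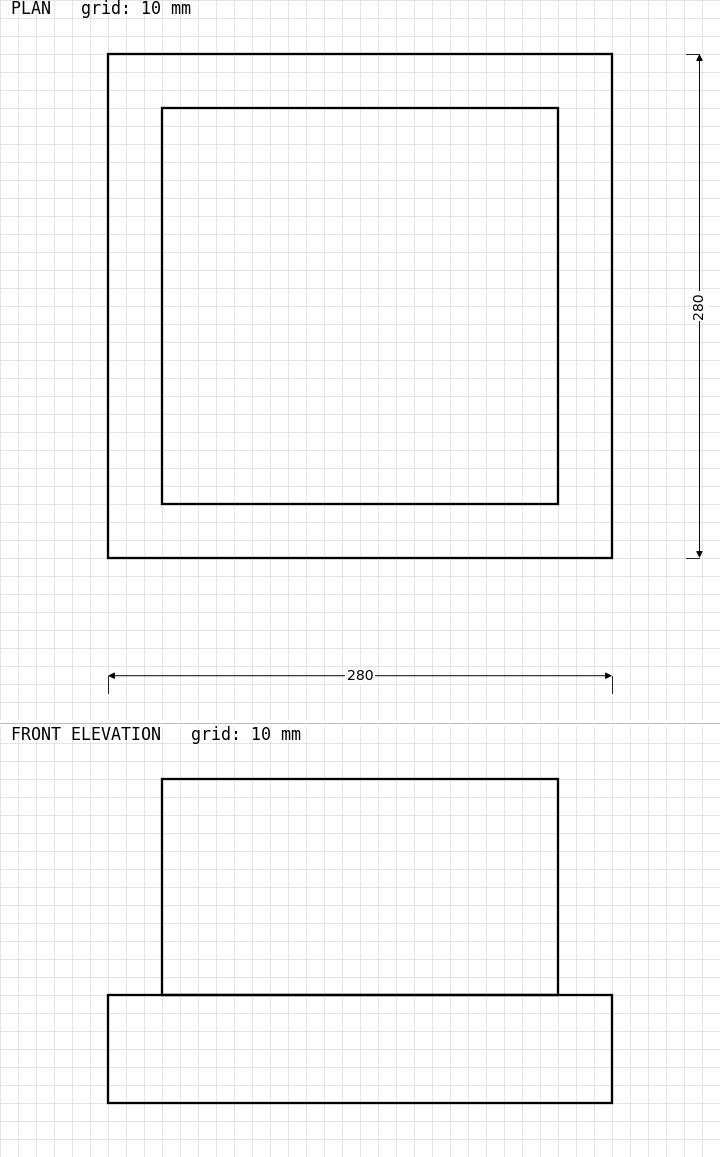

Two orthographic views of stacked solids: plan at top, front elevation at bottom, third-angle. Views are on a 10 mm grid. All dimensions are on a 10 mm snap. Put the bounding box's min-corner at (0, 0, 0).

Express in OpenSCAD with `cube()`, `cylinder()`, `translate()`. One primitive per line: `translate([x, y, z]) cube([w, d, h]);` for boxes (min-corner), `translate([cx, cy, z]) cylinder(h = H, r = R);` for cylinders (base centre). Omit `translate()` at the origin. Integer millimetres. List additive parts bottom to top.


cube([280, 280, 60]);
translate([30, 30, 60]) cube([220, 220, 120]);


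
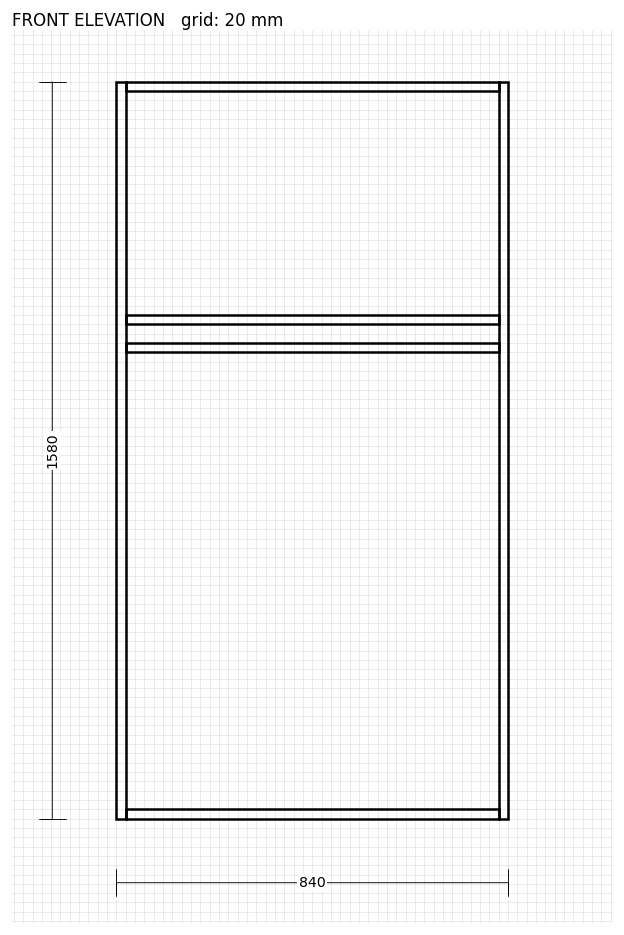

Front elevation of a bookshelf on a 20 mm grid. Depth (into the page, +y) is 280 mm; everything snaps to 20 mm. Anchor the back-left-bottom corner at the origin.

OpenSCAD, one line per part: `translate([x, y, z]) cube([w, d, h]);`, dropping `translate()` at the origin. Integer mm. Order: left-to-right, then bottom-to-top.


cube([20, 280, 1580]);
translate([20, 0, 0]) cube([800, 280, 20]);
translate([20, 0, 1000]) cube([800, 280, 20]);
translate([20, 0, 1060]) cube([800, 280, 20]);
translate([20, 0, 1560]) cube([800, 280, 20]);
translate([820, 0, 0]) cube([20, 280, 1580]);
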